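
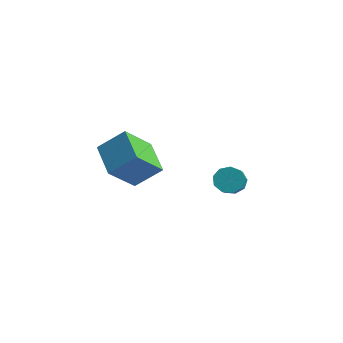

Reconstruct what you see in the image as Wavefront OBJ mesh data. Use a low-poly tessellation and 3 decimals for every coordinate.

v -0.887 -2.651 1.389
v -1.061 -4.148 2.764
v -2.51 -1.788 2.123
v -2.684 -3.284 3.498
v 0.064 -1.776 2.462
v -0.11 -3.272 3.837
v -1.559 -0.912 3.196
v -1.733 -2.409 4.571
v -0.127 3.079 -0.36
v 0.526 3.311 -0.718
v 1.52 2.053 0.282
v 0.867 1.821 0.64
v 0.447 3.6 -0.276
v 1.442 2.342 0.723
v 0.1 3.645 0.126
v 1.095 2.387 1.126
v -0.354 3.426 0.301
v 0.641 2.167 1.301
v -0.701 3.044 0.167
v 0.293 1.786 1.167
v -0.781 2.679 -0.214
v 0.214 1.421 0.786
v -0.554 2.501 -0.663
v 0.441 1.243 0.337
v -0.128 2.594 -0.97
v 0.867 1.335 0.029
v 0.298 2.913 -0.992
v 1.293 1.655 0.008
f 2 4 1
f 5 2 1
f 1 4 3
f 3 5 1
f 2 8 4
f 6 2 5
f 6 8 2
f 4 8 3
f 7 5 3
f 3 8 7
f 7 6 5
f 8 6 7
f 10 9 13
f 10 13 11
f 11 13 14
f 11 14 12
f 13 9 15
f 13 15 14
f 14 15 16
f 14 16 12
f 15 9 17
f 15 17 16
f 16 17 18
f 16 18 12
f 17 9 19
f 17 19 18
f 18 19 20
f 18 20 12
f 19 9 21
f 19 21 20
f 20 21 22
f 20 22 12
f 21 9 23
f 21 23 22
f 22 23 24
f 22 24 12
f 23 9 25
f 23 25 24
f 24 25 26
f 24 26 12
f 25 9 27
f 25 27 26
f 26 27 28
f 26 28 12
f 27 9 10
f 27 10 28
f 28 10 11
f 28 11 12



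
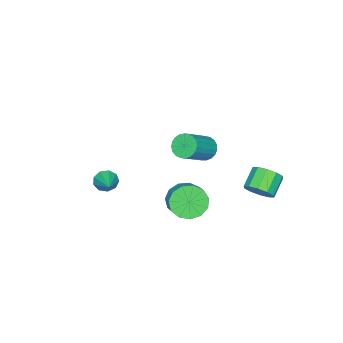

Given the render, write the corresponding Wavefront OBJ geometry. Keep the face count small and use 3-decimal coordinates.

v 0.856 -3.867 -0.612
v 1.348 -4.007 -1.161
v 1.944 -2.813 0.092
v 1.048 -3.611 -1.291
v 0.659 -3.335 -1.103
v 0.362 -3.307 -0.686
v 0.296 -3.542 -0.234
v 0.492 -3.928 0.041
v 0.859 -4.286 0.01
v 1.224 -4.447 -0.312
v 1.417 -4.337 -0.775
v -1.609 1.163 2.975
v -1.151 0.944 2.331
v 0.586 0.778 3.621
v 0.129 0.997 4.265
v -1.118 1.284 2.329
v 0.619 1.118 3.619
v -1.169 1.602 2.44
v 0.568 1.436 3.73
v -1.297 1.845 2.643
v 0.44 1.679 3.932
v -1.478 1.969 2.903
v 0.259 1.803 4.193
v -1.682 1.955 3.176
v 0.055 1.789 4.466
v -1.873 1.803 3.414
v -0.136 1.637 4.704
v -2.019 1.541 3.576
v -0.282 1.375 4.866
v -2.093 1.213 3.635
v -0.356 1.047 4.924
v -2.084 0.877 3.579
v -0.347 0.711 4.869
v -1.993 0.59 3.419
v -0.255 0.424 4.708
v -1.835 0.402 3.182
v -0.098 0.236 4.472
v -1.638 0.346 2.909
v 0.099 0.18 4.199
v -1.436 0.431 2.648
v 0.302 0.265 3.938
v -1.264 0.643 2.443
v 0.474 0.477 3.733
v 2.716 2.866 2.404
v 3.489 2.773 1.642
v 4.158 3.481 2.234
v 3.384 3.574 2.996
v 3.137 3.247 1.473
v 3.806 3.955 2.066
v 2.651 3.6 1.6
v 3.32 4.308 2.193
v 2.185 3.72 1.982
v 2.854 4.428 2.575
v 1.888 3.569 2.498
v 2.557 4.277 3.091
v 1.853 3.195 2.984
v 2.522 3.903 3.577
v 2.093 2.716 3.286
v 2.761 3.424 3.878
v 2.53 2.285 3.307
v 3.199 2.993 3.9
v 3.026 2.039 3.042
v 3.695 2.747 3.635
v 3.423 2.055 2.574
v 4.092 2.763 3.167
v 3.596 2.328 2.052
v 4.265 3.036 2.645
v -3.327 3.72 -0.794
v -2.788 3.384 -0.101
v -3.955 3.223 0.727
v -4.493 3.56 0.034
v -2.823 3.96 -0.038
v -3.989 3.799 0.791
v -3.05 4.445 -0.263
v -4.216 4.284 0.565
v -3.382 4.653 -0.692
v -4.549 4.492 0.137
v -3.694 4.505 -1.159
v -4.861 4.344 -0.331
v -3.865 4.057 -1.487
v -5.032 3.896 -0.659
v -3.831 3.481 -1.551
v -4.997 3.32 -0.722
v -3.604 2.996 -1.325
v -4.77 2.835 -0.497
v -3.271 2.788 -0.897
v -4.438 2.627 -0.068
v -2.959 2.936 -0.429
v -4.126 2.775 0.399
f 2 1 4
f 2 4 3
f 4 1 5
f 4 5 3
f 5 1 6
f 5 6 3
f 6 1 7
f 6 7 3
f 7 1 8
f 7 8 3
f 8 1 9
f 8 9 3
f 9 1 10
f 9 10 3
f 10 1 11
f 10 11 3
f 11 1 2
f 11 2 3
f 13 12 16
f 13 16 14
f 14 16 17
f 14 17 15
f 16 12 18
f 16 18 17
f 17 18 19
f 17 19 15
f 18 12 20
f 18 20 19
f 19 20 21
f 19 21 15
f 20 12 22
f 20 22 21
f 21 22 23
f 21 23 15
f 22 12 24
f 22 24 23
f 23 24 25
f 23 25 15
f 24 12 26
f 24 26 25
f 25 26 27
f 25 27 15
f 26 12 28
f 26 28 27
f 27 28 29
f 27 29 15
f 28 12 30
f 28 30 29
f 29 30 31
f 29 31 15
f 30 12 32
f 30 32 31
f 31 32 33
f 31 33 15
f 32 12 34
f 32 34 33
f 33 34 35
f 33 35 15
f 34 12 36
f 34 36 35
f 35 36 37
f 35 37 15
f 36 12 38
f 36 38 37
f 37 38 39
f 37 39 15
f 38 12 40
f 38 40 39
f 39 40 41
f 39 41 15
f 40 12 42
f 40 42 41
f 41 42 43
f 41 43 15
f 42 12 13
f 42 13 43
f 43 13 14
f 43 14 15
f 45 44 48
f 45 48 46
f 46 48 49
f 46 49 47
f 48 44 50
f 48 50 49
f 49 50 51
f 49 51 47
f 50 44 52
f 50 52 51
f 51 52 53
f 51 53 47
f 52 44 54
f 52 54 53
f 53 54 55
f 53 55 47
f 54 44 56
f 54 56 55
f 55 56 57
f 55 57 47
f 56 44 58
f 56 58 57
f 57 58 59
f 57 59 47
f 58 44 60
f 58 60 59
f 59 60 61
f 59 61 47
f 60 44 62
f 60 62 61
f 61 62 63
f 61 63 47
f 62 44 64
f 62 64 63
f 63 64 65
f 63 65 47
f 64 44 66
f 64 66 65
f 65 66 67
f 65 67 47
f 66 44 45
f 66 45 67
f 67 45 46
f 67 46 47
f 69 68 72
f 69 72 70
f 70 72 73
f 70 73 71
f 72 68 74
f 72 74 73
f 73 74 75
f 73 75 71
f 74 68 76
f 74 76 75
f 75 76 77
f 75 77 71
f 76 68 78
f 76 78 77
f 77 78 79
f 77 79 71
f 78 68 80
f 78 80 79
f 79 80 81
f 79 81 71
f 80 68 82
f 80 82 81
f 81 82 83
f 81 83 71
f 82 68 84
f 82 84 83
f 83 84 85
f 83 85 71
f 84 68 86
f 84 86 85
f 85 86 87
f 85 87 71
f 86 68 88
f 86 88 87
f 87 88 89
f 87 89 71
f 88 68 69
f 88 69 89
f 89 69 70
f 89 70 71



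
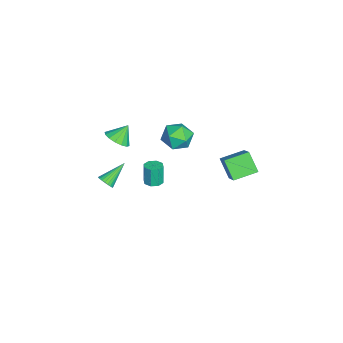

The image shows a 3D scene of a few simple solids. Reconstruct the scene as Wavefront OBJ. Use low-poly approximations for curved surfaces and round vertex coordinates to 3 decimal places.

v 1.337 3.326 1.823
v 0.58 2.738 2.885
v 0.737 4.684 2.147
v -0.021 4.097 3.208
v 2.741 3.663 3.012
v 1.983 3.076 4.073
v 2.14 5.022 3.335
v 1.383 4.434 4.397
v -0.206 -3.274 3.485
v 0.55 -3.304 3.894
v -0.674 -2.666 4.395
v 0.564 -2.931 3.651
v 0.372 -2.65 3.365
v 0.025 -2.536 3.11
v -0.384 -2.62 2.956
v -0.745 -2.88 2.944
v -0.962 -3.245 3.077
v -0.977 -3.618 3.319
v -0.785 -3.899 3.606
v -0.438 -4.013 3.861
v -0.029 -3.929 4.015
v 0.333 -3.669 4.027
v -4.606 0.338 -0.07
v -4.134 0.888 0.735
v -3.686 -1.088 0.365
v -3.214 -0.538 1.17
v -4.267 -0.788 1.229
v -4.835 0.094 0.959
v -2.985 -0.294 0.141
v -3.553 0.588 -0.129
v -3.132 0.498 0.865
v -3.925 0.192 1.538
v -3.895 -0.392 -0.438
v -4.688 -0.698 0.235
v -2.797 -4.385 -3.32
v -2.414 -3.943 -3.396
v -3.823 -3.315 -2.28
v -2.558 -3.909 -3.573
v -2.738 -3.947 -3.711
v -2.927 -4.052 -3.79
v -3.096 -4.208 -3.797
v -3.22 -4.39 -3.731
v -3.28 -4.572 -3.603
v -3.266 -4.725 -3.432
v -3.181 -4.827 -3.243
v -3.037 -4.861 -3.067
v -2.857 -4.822 -2.928
v -2.668 -4.717 -2.85
v -2.498 -4.562 -2.843
v -2.374 -4.379 -2.908
v -2.315 -4.198 -3.037
v -2.329 -4.044 -3.208
v -2.798 -1.444 -2.974
v -2.294 -1.095 -2.882
v -2.538 -1.107 -1.513
v -3.042 -1.456 -1.606
v -2.686 -0.835 -2.949
v -2.929 -0.847 -1.581
v -3.143 -0.932 -3.031
v -3.386 -0.944 -1.663
v -3.398 -1.329 -3.08
v -3.642 -1.341 -1.712
v -3.302 -1.793 -3.067
v -3.546 -1.805 -1.698
v -2.911 -2.053 -2.999
v -3.154 -2.065 -1.631
v -2.454 -1.956 -2.917
v -2.697 -1.968 -1.549
v -2.198 -1.559 -2.868
v -2.442 -1.571 -1.5
f 2 4 1
f 5 2 1
f 1 4 3
f 3 5 1
f 2 8 4
f 6 2 5
f 6 8 2
f 4 8 3
f 7 5 3
f 3 8 7
f 7 6 5
f 8 6 7
f 10 9 12
f 10 12 11
f 12 9 13
f 12 13 11
f 13 9 14
f 13 14 11
f 14 9 15
f 14 15 11
f 15 9 16
f 15 16 11
f 16 9 17
f 16 17 11
f 17 9 18
f 17 18 11
f 18 9 19
f 18 19 11
f 19 9 20
f 19 20 11
f 20 9 21
f 20 21 11
f 21 9 22
f 21 22 11
f 22 9 10
f 22 10 11
f 23 34 28
f 23 28 24
f 23 24 30
f 23 30 33
f 23 33 34
f 24 28 32
f 28 34 27
f 34 33 25
f 33 30 29
f 30 24 31
f 26 32 27
f 26 27 25
f 26 25 29
f 26 29 31
f 26 31 32
f 27 32 28
f 25 27 34
f 29 25 33
f 31 29 30
f 32 31 24
f 36 35 38
f 36 38 37
f 38 35 39
f 38 39 37
f 39 35 40
f 39 40 37
f 40 35 41
f 40 41 37
f 41 35 42
f 41 42 37
f 42 35 43
f 42 43 37
f 43 35 44
f 43 44 37
f 44 35 45
f 44 45 37
f 45 35 46
f 45 46 37
f 46 35 47
f 46 47 37
f 47 35 48
f 47 48 37
f 48 35 49
f 48 49 37
f 49 35 50
f 49 50 37
f 50 35 51
f 50 51 37
f 51 35 52
f 51 52 37
f 52 35 36
f 52 36 37
f 54 53 57
f 54 57 55
f 55 57 58
f 55 58 56
f 57 53 59
f 57 59 58
f 58 59 60
f 58 60 56
f 59 53 61
f 59 61 60
f 60 61 62
f 60 62 56
f 61 53 63
f 61 63 62
f 62 63 64
f 62 64 56
f 63 53 65
f 63 65 64
f 64 65 66
f 64 66 56
f 65 53 67
f 65 67 66
f 66 67 68
f 66 68 56
f 67 53 69
f 67 69 68
f 68 69 70
f 68 70 56
f 69 53 54
f 69 54 70
f 70 54 55
f 70 55 56



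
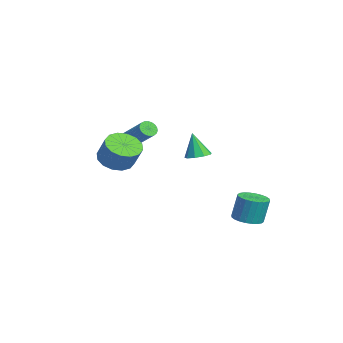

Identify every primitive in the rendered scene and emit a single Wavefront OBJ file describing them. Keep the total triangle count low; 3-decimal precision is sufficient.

v -2.555 -1.683 2.597
v -2.252 -2.151 2.542
v -0.882 -1.404 3.728
v -1.185 -0.937 3.783
v -2.172 -2.02 2.366
v -0.802 -1.273 3.553
v -2.158 -1.831 2.231
v -0.788 -1.084 3.417
v -2.212 -1.617 2.159
v -0.842 -0.87 3.345
v -2.326 -1.414 2.163
v -0.956 -0.667 3.349
v -2.48 -1.257 2.241
v -1.11 -0.51 3.428
v -2.646 -1.175 2.382
v -1.276 -0.428 3.568
v -2.797 -1.18 2.559
v -1.427 -0.433 3.745
v -2.906 -1.272 2.743
v -1.536 -0.525 3.929
v -2.954 -1.436 2.902
v -1.584 -0.689 4.088
v -2.933 -1.642 3.008
v -1.563 -0.895 4.194
v -2.847 -1.855 3.043
v -1.477 -1.108 4.229
v -2.71 -2.039 3
v -1.341 -1.292 4.187
v -2.547 -2.161 2.889
v -1.177 -1.414 4.075
v -2.385 -2.201 2.726
v -1.015 -1.454 3.912
v -2.037 1.972 1.249
v -1.32 2.162 1.456
v -2.423 1.708 2.831
v -1.626 2.591 1.453
v -2.124 2.73 1.354
v -2.582 2.515 1.206
v -2.784 2.045 1.079
v -2.637 1.542 1.03
v -2.209 1.24 1.085
v -1.7 1.28 1.216
v -1.349 1.645 1.362
v 3.35 3.495 -1.467
v 3.944 4.117 -1.601
v 3.943 4.447 -0.066
v 3.35 3.825 0.067
v 3.655 4.292 -1.639
v 3.654 4.622 -0.104
v 3.32 4.345 -1.65
v 3.319 4.675 -0.115
v 2.99 4.269 -1.634
v 2.989 4.599 -0.099
v 2.714 4.075 -1.593
v 2.713 4.405 -0.058
v 2.536 3.793 -1.532
v 2.535 4.123 0.003
v 2.481 3.465 -1.462
v 2.48 3.795 0.073
v 2.559 3.142 -1.392
v 2.558 3.472 0.143
v 2.757 2.873 -1.334
v 2.756 3.203 0.201
v 3.046 2.698 -1.296
v 3.045 3.028 0.239
v 3.381 2.645 -1.285
v 3.38 2.975 0.25
v 3.711 2.721 -1.301
v 3.71 3.051 0.234
v 3.987 2.915 -1.342
v 3.986 3.245 0.193
v 4.165 3.197 -1.403
v 4.164 3.527 0.132
v 4.22 3.525 -1.473
v 4.219 3.855 0.062
v 4.142 3.848 -1.543
v 4.141 4.178 -0.008
v 2.039 -3.254 2.907
v 2.895 -3.059 2.35
v 3.617 -2.73 3.576
v 2.761 -2.926 4.133
v 2.636 -2.588 2.377
v 3.358 -2.259 3.602
v 2.217 -2.296 2.545
v 2.939 -1.967 3.771
v 1.75 -2.26 2.811
v 2.472 -1.931 4.036
v 1.36 -2.491 3.102
v 2.082 -2.162 4.328
v 1.153 -2.926 3.341
v 1.875 -2.597 4.567
v 1.183 -3.45 3.464
v 1.905 -3.121 4.69
v 1.442 -3.921 3.438
v 2.164 -3.592 4.663
v 1.861 -4.213 3.269
v 2.583 -3.884 4.495
v 2.328 -4.249 3.004
v 3.05 -3.92 4.229
v 2.718 -4.018 2.712
v 3.44 -3.689 3.938
v 2.925 -3.583 2.473
v 3.647 -3.254 3.699
f 2 1 5
f 2 5 3
f 3 5 6
f 3 6 4
f 5 1 7
f 5 7 6
f 6 7 8
f 6 8 4
f 7 1 9
f 7 9 8
f 8 9 10
f 8 10 4
f 9 1 11
f 9 11 10
f 10 11 12
f 10 12 4
f 11 1 13
f 11 13 12
f 12 13 14
f 12 14 4
f 13 1 15
f 13 15 14
f 14 15 16
f 14 16 4
f 15 1 17
f 15 17 16
f 16 17 18
f 16 18 4
f 17 1 19
f 17 19 18
f 18 19 20
f 18 20 4
f 19 1 21
f 19 21 20
f 20 21 22
f 20 22 4
f 21 1 23
f 21 23 22
f 22 23 24
f 22 24 4
f 23 1 25
f 23 25 24
f 24 25 26
f 24 26 4
f 25 1 27
f 25 27 26
f 26 27 28
f 26 28 4
f 27 1 29
f 27 29 28
f 28 29 30
f 28 30 4
f 29 1 31
f 29 31 30
f 30 31 32
f 30 32 4
f 31 1 2
f 31 2 32
f 32 2 3
f 32 3 4
f 34 33 36
f 34 36 35
f 36 33 37
f 36 37 35
f 37 33 38
f 37 38 35
f 38 33 39
f 38 39 35
f 39 33 40
f 39 40 35
f 40 33 41
f 40 41 35
f 41 33 42
f 41 42 35
f 42 33 43
f 42 43 35
f 43 33 34
f 43 34 35
f 45 44 48
f 45 48 46
f 46 48 49
f 46 49 47
f 48 44 50
f 48 50 49
f 49 50 51
f 49 51 47
f 50 44 52
f 50 52 51
f 51 52 53
f 51 53 47
f 52 44 54
f 52 54 53
f 53 54 55
f 53 55 47
f 54 44 56
f 54 56 55
f 55 56 57
f 55 57 47
f 56 44 58
f 56 58 57
f 57 58 59
f 57 59 47
f 58 44 60
f 58 60 59
f 59 60 61
f 59 61 47
f 60 44 62
f 60 62 61
f 61 62 63
f 61 63 47
f 62 44 64
f 62 64 63
f 63 64 65
f 63 65 47
f 64 44 66
f 64 66 65
f 65 66 67
f 65 67 47
f 66 44 68
f 66 68 67
f 67 68 69
f 67 69 47
f 68 44 70
f 68 70 69
f 69 70 71
f 69 71 47
f 70 44 72
f 70 72 71
f 71 72 73
f 71 73 47
f 72 44 74
f 72 74 73
f 73 74 75
f 73 75 47
f 74 44 76
f 74 76 75
f 75 76 77
f 75 77 47
f 76 44 45
f 76 45 77
f 77 45 46
f 77 46 47
f 79 78 82
f 79 82 80
f 80 82 83
f 80 83 81
f 82 78 84
f 82 84 83
f 83 84 85
f 83 85 81
f 84 78 86
f 84 86 85
f 85 86 87
f 85 87 81
f 86 78 88
f 86 88 87
f 87 88 89
f 87 89 81
f 88 78 90
f 88 90 89
f 89 90 91
f 89 91 81
f 90 78 92
f 90 92 91
f 91 92 93
f 91 93 81
f 92 78 94
f 92 94 93
f 93 94 95
f 93 95 81
f 94 78 96
f 94 96 95
f 95 96 97
f 95 97 81
f 96 78 98
f 96 98 97
f 97 98 99
f 97 99 81
f 98 78 100
f 98 100 99
f 99 100 101
f 99 101 81
f 100 78 102
f 100 102 101
f 101 102 103
f 101 103 81
f 102 78 79
f 102 79 103
f 103 79 80
f 103 80 81



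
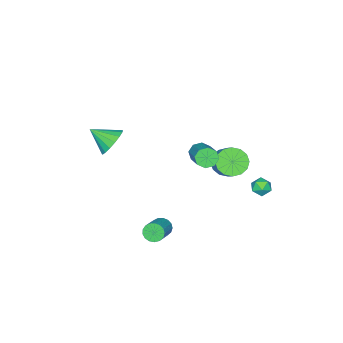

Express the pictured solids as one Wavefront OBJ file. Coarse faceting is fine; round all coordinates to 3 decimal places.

v -2.973 1.268 -2.928
v -2.519 1.662 -3.612
v -1.674 2.626 -2.496
v -2.127 2.232 -1.812
v -2.903 1.928 -3.551
v -2.057 2.892 -2.435
v -3.306 2.017 -3.323
v -2.46 2.981 -2.207
v -3.619 1.906 -2.989
v -2.773 2.87 -1.873
v -3.759 1.624 -2.639
v -2.913 2.587 -1.523
v -3.689 1.246 -2.367
v -2.843 2.21 -1.25
v -3.426 0.874 -2.244
v -2.581 1.838 -1.128
v -3.043 0.608 -2.305
v -2.197 1.572 -1.189
v -2.64 0.519 -2.533
v -1.794 1.483 -1.417
v -2.327 0.63 -2.867
v -1.481 1.594 -1.751
v -2.187 0.913 -3.217
v -1.341 1.876 -2.101
v -2.257 1.29 -3.49
v -1.411 2.254 -2.373
v 2.805 -1.767 0.901
v 3.675 -1.485 0.803
v 3.255 -2.893 1.659
v 3.542 -1.289 1.174
v 3.24 -1.202 1.483
v 2.839 -1.245 1.658
v 2.429 -1.407 1.66
v 2.106 -1.651 1.488
v 1.943 -1.923 1.182
v 1.977 -2.158 0.811
v 2.201 -2.304 0.461
v 2.563 -2.327 0.212
v 2.981 -2.221 0.121
v 3.358 -2.012 0.208
v 3.609 -1.746 0.455
v -0.753 1.182 -0.703
v -0.449 1.33 -1.246
v 0.577 2.546 -0.341
v 0.273 2.398 0.203
v -0.845 1.609 -1.171
v 0.18 2.824 -0.265
v -1.187 1.637 -0.822
v -0.162 2.853 0.084
v -1.275 1.399 -0.403
v -0.249 2.615 0.503
v -1.057 1.034 -0.159
v -0.031 2.25 0.746
v -0.66 0.756 -0.235
v 0.365 1.971 0.671
v -0.318 0.727 -0.584
v 0.707 1.943 0.322
v -0.231 0.965 -1.003
v 0.795 2.181 -0.097
v -3.044 4.158 -3.781
v -2.609 3.86 -4.127
v -3.271 3.28 -3.313
v -2.836 2.982 -3.659
v -2.659 3.398 -3.219
v -2.518 3.941 -3.508
v -3.362 3.199 -3.932
v -3.221 3.742 -4.221
v -2.805 3.268 -4.221
v -2.37 3.391 -3.78
v -3.51 3.749 -3.66
v -3.075 3.872 -3.219
v 3.399 1.955 -3.542
v 3.688 1.487 -3.724
v 4.891 1.956 -3.02
v 4.601 2.425 -2.838
v 3.732 1.675 -3.924
v 4.935 2.144 -3.22
v 3.7 1.926 -4.037
v 4.902 2.395 -3.333
v 3.599 2.185 -4.036
v 4.801 2.654 -3.332
v 3.451 2.391 -3.922
v 4.654 2.86 -3.218
v 3.292 2.497 -3.721
v 4.494 2.966 -3.017
v 3.157 2.479 -3.479
v 4.36 2.948 -2.775
v 3.078 2.341 -3.251
v 4.28 2.81 -2.547
v 3.072 2.115 -3.09
v 4.274 2.584 -2.386
v 3.141 1.852 -3.033
v 4.343 2.321 -2.329
v 3.269 1.613 -3.092
v 4.471 2.082 -2.388
v 3.427 1.453 -3.254
v 4.629 1.922 -2.55
v 3.578 1.407 -3.483
v 4.78 1.876 -2.779
f 2 1 5
f 2 5 3
f 3 5 6
f 3 6 4
f 5 1 7
f 5 7 6
f 6 7 8
f 6 8 4
f 7 1 9
f 7 9 8
f 8 9 10
f 8 10 4
f 9 1 11
f 9 11 10
f 10 11 12
f 10 12 4
f 11 1 13
f 11 13 12
f 12 13 14
f 12 14 4
f 13 1 15
f 13 15 14
f 14 15 16
f 14 16 4
f 15 1 17
f 15 17 16
f 16 17 18
f 16 18 4
f 17 1 19
f 17 19 18
f 18 19 20
f 18 20 4
f 19 1 21
f 19 21 20
f 20 21 22
f 20 22 4
f 21 1 23
f 21 23 22
f 22 23 24
f 22 24 4
f 23 1 25
f 23 25 24
f 24 25 26
f 24 26 4
f 25 1 2
f 25 2 26
f 26 2 3
f 26 3 4
f 28 27 30
f 28 30 29
f 30 27 31
f 30 31 29
f 31 27 32
f 31 32 29
f 32 27 33
f 32 33 29
f 33 27 34
f 33 34 29
f 34 27 35
f 34 35 29
f 35 27 36
f 35 36 29
f 36 27 37
f 36 37 29
f 37 27 38
f 37 38 29
f 38 27 39
f 38 39 29
f 39 27 40
f 39 40 29
f 40 27 41
f 40 41 29
f 41 27 28
f 41 28 29
f 43 42 46
f 43 46 44
f 44 46 47
f 44 47 45
f 46 42 48
f 46 48 47
f 47 48 49
f 47 49 45
f 48 42 50
f 48 50 49
f 49 50 51
f 49 51 45
f 50 42 52
f 50 52 51
f 51 52 53
f 51 53 45
f 52 42 54
f 52 54 53
f 53 54 55
f 53 55 45
f 54 42 56
f 54 56 55
f 55 56 57
f 55 57 45
f 56 42 58
f 56 58 57
f 57 58 59
f 57 59 45
f 58 42 43
f 58 43 59
f 59 43 44
f 59 44 45
f 60 71 65
f 60 65 61
f 60 61 67
f 60 67 70
f 60 70 71
f 61 65 69
f 65 71 64
f 71 70 62
f 70 67 66
f 67 61 68
f 63 69 64
f 63 64 62
f 63 62 66
f 63 66 68
f 63 68 69
f 64 69 65
f 62 64 71
f 66 62 70
f 68 66 67
f 69 68 61
f 73 72 76
f 73 76 74
f 74 76 77
f 74 77 75
f 76 72 78
f 76 78 77
f 77 78 79
f 77 79 75
f 78 72 80
f 78 80 79
f 79 80 81
f 79 81 75
f 80 72 82
f 80 82 81
f 81 82 83
f 81 83 75
f 82 72 84
f 82 84 83
f 83 84 85
f 83 85 75
f 84 72 86
f 84 86 85
f 85 86 87
f 85 87 75
f 86 72 88
f 86 88 87
f 87 88 89
f 87 89 75
f 88 72 90
f 88 90 89
f 89 90 91
f 89 91 75
f 90 72 92
f 90 92 91
f 91 92 93
f 91 93 75
f 92 72 94
f 92 94 93
f 93 94 95
f 93 95 75
f 94 72 96
f 94 96 95
f 95 96 97
f 95 97 75
f 96 72 98
f 96 98 97
f 97 98 99
f 97 99 75
f 98 72 73
f 98 73 99
f 99 73 74
f 99 74 75



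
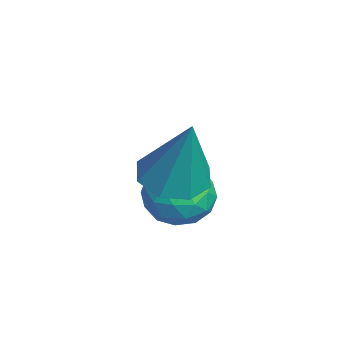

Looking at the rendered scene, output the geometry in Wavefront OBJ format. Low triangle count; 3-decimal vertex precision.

v -1.47 2.129 -0.814
v -0.751 1.742 -1.013
v -0.79 2.431 1.054
v -0.729 2.375 -1.123
v -1.14 2.864 -1.053
v -1.745 2.922 -0.842
v -2.188 2.516 -0.615
v -2.211 1.883 -0.504
v -1.799 1.394 -0.575
v -1.195 1.336 -0.785
v -2.327 2.876 -1.837
v -1.706 2.978 -1.248
v -1.874 1.582 -2.092
v -1.253 1.684 -1.503
v -2.077 1.633 -1.256
v -2.358 2.433 -1.099
v -1.222 2.127 -2.241
v -1.503 2.927 -2.084
v -1.023 2.515 -1.498
v -1.552 2.21 -0.888
v -2.028 2.35 -2.452
v -2.557 2.045 -1.842
v -2.057 3.041 -1.52
v -1.523 1.519 -1.82
v -2.008 1.49 -1.675
v -1.643 1.549 -1.328
v -2.439 2.721 -1.432
v -2.075 2.78 -1.086
v -2.293 1.99 -1.091
v -1.505 1.78 -2.254
v -1.141 1.839 -1.908
v -1.937 3.011 -2.012
v -1.572 3.07 -1.665
v -1.287 2.57 -2.249
v -1.29 2.828 -1.32
v -1.024 2.067 -1.47
v -1.006 2.328 -1.905
v -1.17 2.798 -1.812
v -1.601 2.649 -0.962
v -1.334 1.888 -1.112
v -1.819 1.858 -0.967
v -1.984 2.329 -0.875
v -1.2 2.377 -1.109
v -2.246 2.672 -2.228
v -1.979 1.911 -2.378
v -1.596 2.231 -2.465
v -1.761 2.702 -2.373
v -2.556 2.493 -1.87
v -2.29 1.732 -2.02
v -2.41 1.762 -1.528
v -2.574 2.232 -1.435
v -2.38 2.183 -2.231
f 2 1 4
f 2 4 3
f 4 1 5
f 4 5 3
f 5 1 6
f 5 6 3
f 6 1 7
f 6 7 3
f 7 1 8
f 7 8 3
f 8 1 9
f 8 9 3
f 9 1 10
f 9 10 3
f 10 1 2
f 10 2 3
f 11 48 27
f 48 22 51
f 27 51 16
f 48 51 27
f 11 27 23
f 27 16 28
f 23 28 12
f 27 28 23
f 11 23 32
f 23 12 33
f 32 33 18
f 23 33 32
f 11 32 44
f 32 18 47
f 44 47 21
f 32 47 44
f 11 44 48
f 44 21 52
f 48 52 22
f 44 52 48
f 12 28 39
f 28 16 42
f 39 42 20
f 28 42 39
f 16 51 29
f 51 22 50
f 29 50 15
f 51 50 29
f 22 52 49
f 52 21 45
f 49 45 13
f 52 45 49
f 21 47 46
f 47 18 34
f 46 34 17
f 47 34 46
f 18 33 38
f 33 12 35
f 38 35 19
f 33 35 38
f 14 40 26
f 40 20 41
f 26 41 15
f 40 41 26
f 14 26 24
f 26 15 25
f 24 25 13
f 26 25 24
f 14 24 31
f 24 13 30
f 31 30 17
f 24 30 31
f 14 31 36
f 31 17 37
f 36 37 19
f 31 37 36
f 14 36 40
f 36 19 43
f 40 43 20
f 36 43 40
f 15 41 29
f 41 20 42
f 29 42 16
f 41 42 29
f 13 25 49
f 25 15 50
f 49 50 22
f 25 50 49
f 17 30 46
f 30 13 45
f 46 45 21
f 30 45 46
f 19 37 38
f 37 17 34
f 38 34 18
f 37 34 38
f 20 43 39
f 43 19 35
f 39 35 12
f 43 35 39



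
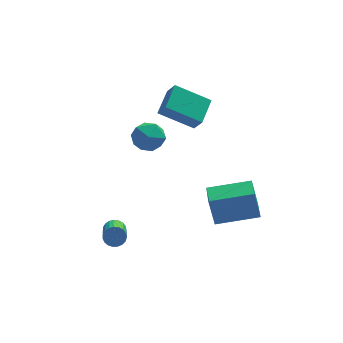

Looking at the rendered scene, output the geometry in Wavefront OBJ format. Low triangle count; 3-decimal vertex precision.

v 1.759 -1.507 -1.92
v 1.481 -1.369 -0.381
v 1.896 -0.308 -2.003
v 1.617 -0.17 -0.465
v 3.783 -1.71 -1.535
v 3.504 -1.572 0.003
v 3.919 -0.511 -1.619
v 3.641 -0.373 -0.08
v -1.74 -0.107 3.622
v -1.086 0.204 4.127
v -0.994 -1.304 3.393
v -0.34 -0.993 3.898
v -1.111 -1.218 4.264
v -1.573 -0.479 4.406
v -0.507 -0.621 3.114
v -0.969 0.118 3.256
v -0.324 -0.114 3.814
v -0.697 -0.483 4.524
v -1.383 -0.617 2.996
v -1.756 -0.986 3.706
v -0.268 1.675 3.537
v 0.009 1.222 4.251
v 0.379 2.879 4.05
v 0.656 2.426 4.765
v 1.304 1.214 2.635
v 1.581 0.761 3.35
v 1.951 2.418 3.149
v 2.228 1.965 3.863
v -2.73 -1.451 -1.648
v -2.446 -1.71 -1.998
v -2.685 -3.508 -0.862
v -2.97 -3.249 -0.512
v -2.295 -1.642 -1.858
v -2.534 -3.44 -0.723
v -2.219 -1.541 -1.683
v -2.459 -3.339 -0.547
v -2.232 -1.425 -1.501
v -2.472 -3.223 -0.365
v -2.331 -1.313 -1.345
v -2.571 -3.111 -0.209
v -2.499 -1.225 -1.241
v -2.738 -3.023 -0.105
v -2.707 -1.176 -1.207
v -2.946 -2.974 -0.072
v -2.919 -1.175 -1.25
v -3.158 -2.973 -0.114
v -3.098 -1.221 -1.361
v -3.338 -3.019 -0.226
v -3.214 -1.307 -1.522
v -3.453 -3.105 -0.387
v -3.246 -1.418 -1.705
v -3.485 -3.216 -0.569
v -3.189 -1.535 -1.878
v -3.428 -3.333 -0.742
v -3.053 -1.637 -2.011
v -3.292 -3.435 -0.875
v -2.86 -1.707 -2.081
v -3.1 -3.505 -0.946
v -2.646 -1.733 -2.076
v -2.885 -3.531 -0.941
f 2 4 1
f 5 2 1
f 1 4 3
f 3 5 1
f 2 8 4
f 6 2 5
f 6 8 2
f 4 8 3
f 7 5 3
f 3 8 7
f 7 6 5
f 8 6 7
f 9 20 14
f 9 14 10
f 9 10 16
f 9 16 19
f 9 19 20
f 10 14 18
f 14 20 13
f 20 19 11
f 19 16 15
f 16 10 17
f 12 18 13
f 12 13 11
f 12 11 15
f 12 15 17
f 12 17 18
f 13 18 14
f 11 13 20
f 15 11 19
f 17 15 16
f 18 17 10
f 22 24 21
f 25 22 21
f 21 24 23
f 23 25 21
f 22 28 24
f 26 22 25
f 26 28 22
f 24 28 23
f 27 25 23
f 23 28 27
f 27 26 25
f 28 26 27
f 30 29 33
f 30 33 31
f 31 33 34
f 31 34 32
f 33 29 35
f 33 35 34
f 34 35 36
f 34 36 32
f 35 29 37
f 35 37 36
f 36 37 38
f 36 38 32
f 37 29 39
f 37 39 38
f 38 39 40
f 38 40 32
f 39 29 41
f 39 41 40
f 40 41 42
f 40 42 32
f 41 29 43
f 41 43 42
f 42 43 44
f 42 44 32
f 43 29 45
f 43 45 44
f 44 45 46
f 44 46 32
f 45 29 47
f 45 47 46
f 46 47 48
f 46 48 32
f 47 29 49
f 47 49 48
f 48 49 50
f 48 50 32
f 49 29 51
f 49 51 50
f 50 51 52
f 50 52 32
f 51 29 53
f 51 53 52
f 52 53 54
f 52 54 32
f 53 29 55
f 53 55 54
f 54 55 56
f 54 56 32
f 55 29 57
f 55 57 56
f 56 57 58
f 56 58 32
f 57 29 59
f 57 59 58
f 58 59 60
f 58 60 32
f 59 29 30
f 59 30 60
f 60 30 31
f 60 31 32



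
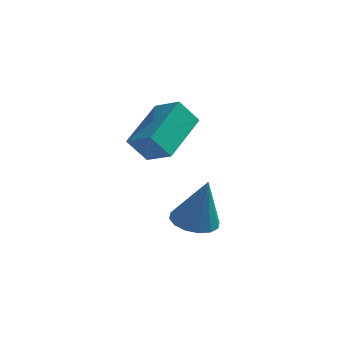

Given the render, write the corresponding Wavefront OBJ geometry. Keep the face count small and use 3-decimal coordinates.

v 2.835 -0.864 -4.228
v 3.657 -0.899 -4.44
v 3.325 -0.936 -2.312
v 3.568 -0.47 -4.401
v 3.282 -0.146 -4.316
v 2.877 -0.015 -4.207
v 2.46 -0.111 -4.104
v 2.143 -0.409 -4.034
v 2.012 -0.828 -4.016
v 2.101 -1.257 -4.056
v 2.387 -1.581 -4.141
v 2.793 -1.712 -4.25
v 3.209 -1.616 -4.353
v 3.526 -1.319 -4.423
v 0.878 -1.904 -0.383
v 1.834 -2.32 0.125
v 1.233 -0.067 0.455
v 2.188 -0.484 0.964
v 1.472 -1.616 -1.264
v 2.427 -2.033 -0.755
v 1.826 0.22 -0.425
v 2.782 -0.196 0.083
f 2 1 4
f 2 4 3
f 4 1 5
f 4 5 3
f 5 1 6
f 5 6 3
f 6 1 7
f 6 7 3
f 7 1 8
f 7 8 3
f 8 1 9
f 8 9 3
f 9 1 10
f 9 10 3
f 10 1 11
f 10 11 3
f 11 1 12
f 11 12 3
f 12 1 13
f 12 13 3
f 13 1 14
f 13 14 3
f 14 1 2
f 14 2 3
f 16 18 15
f 19 16 15
f 15 18 17
f 17 19 15
f 16 22 18
f 20 16 19
f 20 22 16
f 18 22 17
f 21 19 17
f 17 22 21
f 21 20 19
f 22 20 21



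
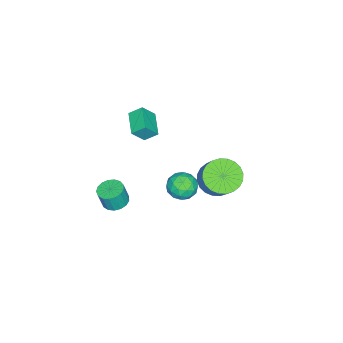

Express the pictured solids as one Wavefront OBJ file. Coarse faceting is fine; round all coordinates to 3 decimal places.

v -2.519 -4.836 0.288
v -2.829 -4.125 0.871
v -3.114 -4.35 -0.621
v -3.424 -3.639 -0.038
v -1.256 -3.981 -0.082
v -1.566 -3.27 0.501
v -1.851 -3.495 -0.991
v -2.161 -2.784 -0.408
v 1.211 2.449 1.108
v 2.158 2.222 0.642
v 3.017 2.964 2.026
v 2.069 3.191 2.492
v 2.079 2.605 0.485
v 2.938 3.348 1.87
v 1.868 2.965 0.424
v 2.727 3.707 1.808
v 1.557 3.245 0.466
v 2.415 3.988 1.85
v 1.193 3.405 0.606
v 2.051 4.147 1.99
v 0.832 3.419 0.823
v 1.69 4.161 2.207
v 0.528 3.285 1.082
v 1.387 4.028 2.467
v 0.329 3.024 1.346
v 1.187 3.767 2.731
v 0.263 2.676 1.574
v 1.122 3.418 2.958
v 0.342 2.292 1.73
v 1.201 3.035 3.115
v 0.553 1.933 1.792
v 1.412 2.675 3.176
v 0.865 1.652 1.75
v 1.723 2.395 3.134
v 1.229 1.493 1.61
v 2.087 2.235 2.994
v 1.59 1.479 1.393
v 2.448 2.221 2.777
v 1.893 1.612 1.133
v 2.752 2.355 2.518
v 2.093 1.873 0.869
v 2.951 2.616 2.254
v 3.39 2.17 1.675
v 4.23 1.919 1.848
v 2.91 1.261 2.692
v 3.75 1.01 2.865
v 3.477 1.833 3.079
v 3.773 2.395 2.451
v 3.367 0.785 2.089
v 3.663 1.347 1.461
v 4.216 1.063 2.104
v 4.284 1.711 2.715
v 2.856 1.469 1.825
v 2.924 2.117 2.436
v 3.852 2.124 1.672
v 3.288 1.056 2.868
v 3.127 1.54 2.994
v 3.621 1.392 3.095
v 3.584 2.404 2.027
v 4.077 2.257 2.128
v 3.635 2.206 2.852
v 3.063 0.923 2.412
v 3.556 0.776 2.513
v 3.519 1.788 1.445
v 4.013 1.64 1.546
v 3.505 0.974 1.688
v 4.338 1.474 1.924
v 4.056 0.939 2.522
v 3.83 0.807 2.066
v 4.004 1.137 1.697
v 4.378 1.855 2.283
v 4.096 1.32 2.881
v 3.935 1.804 3.007
v 4.109 2.135 2.638
v 4.369 1.352 2.434
v 3.044 1.86 1.659
v 2.762 1.325 2.257
v 3.031 1.045 1.902
v 3.205 1.376 1.533
v 3.084 2.241 2.018
v 2.802 1.706 2.616
v 3.136 2.043 2.843
v 3.31 2.373 2.474
v 2.771 1.828 2.106
v 2.181 -3.147 -2.706
v 2.886 -2.847 -2.785
v 3.104 -3.053 -1.612
v 2.399 -3.353 -1.534
v 2.677 -2.558 -2.695
v 2.894 -2.764 -1.522
v 2.354 -2.403 -2.608
v 2.571 -2.609 -1.435
v 1.991 -2.419 -2.543
v 2.209 -2.625 -1.371
v 1.672 -2.602 -2.516
v 1.89 -2.807 -1.343
v 1.47 -2.909 -2.532
v 1.688 -3.115 -1.36
v 1.43 -3.271 -2.588
v 1.648 -3.477 -1.416
v 1.563 -3.605 -2.672
v 1.781 -3.811 -1.499
v 1.837 -3.834 -2.763
v 2.055 -4.039 -1.59
v 2.19 -3.905 -2.841
v 2.408 -4.111 -1.669
v 2.541 -3.803 -2.888
v 2.759 -4.009 -1.716
v 2.809 -3.551 -2.894
v 3.027 -3.756 -1.721
v 2.934 -3.206 -2.856
v 3.152 -3.411 -1.684
f 2 4 1
f 5 2 1
f 1 4 3
f 3 5 1
f 2 8 4
f 6 2 5
f 6 8 2
f 4 8 3
f 7 5 3
f 3 8 7
f 7 6 5
f 8 6 7
f 10 9 13
f 10 13 11
f 11 13 14
f 11 14 12
f 13 9 15
f 13 15 14
f 14 15 16
f 14 16 12
f 15 9 17
f 15 17 16
f 16 17 18
f 16 18 12
f 17 9 19
f 17 19 18
f 18 19 20
f 18 20 12
f 19 9 21
f 19 21 20
f 20 21 22
f 20 22 12
f 21 9 23
f 21 23 22
f 22 23 24
f 22 24 12
f 23 9 25
f 23 25 24
f 24 25 26
f 24 26 12
f 25 9 27
f 25 27 26
f 26 27 28
f 26 28 12
f 27 9 29
f 27 29 28
f 28 29 30
f 28 30 12
f 29 9 31
f 29 31 30
f 30 31 32
f 30 32 12
f 31 9 33
f 31 33 32
f 32 33 34
f 32 34 12
f 33 9 35
f 33 35 34
f 34 35 36
f 34 36 12
f 35 9 37
f 35 37 36
f 36 37 38
f 36 38 12
f 37 9 39
f 37 39 38
f 38 39 40
f 38 40 12
f 39 9 41
f 39 41 40
f 40 41 42
f 40 42 12
f 41 9 10
f 41 10 42
f 42 10 11
f 42 11 12
f 43 80 59
f 80 54 83
f 59 83 48
f 80 83 59
f 43 59 55
f 59 48 60
f 55 60 44
f 59 60 55
f 43 55 64
f 55 44 65
f 64 65 50
f 55 65 64
f 43 64 76
f 64 50 79
f 76 79 53
f 64 79 76
f 43 76 80
f 76 53 84
f 80 84 54
f 76 84 80
f 44 60 71
f 60 48 74
f 71 74 52
f 60 74 71
f 48 83 61
f 83 54 82
f 61 82 47
f 83 82 61
f 54 84 81
f 84 53 77
f 81 77 45
f 84 77 81
f 53 79 78
f 79 50 66
f 78 66 49
f 79 66 78
f 50 65 70
f 65 44 67
f 70 67 51
f 65 67 70
f 46 72 58
f 72 52 73
f 58 73 47
f 72 73 58
f 46 58 56
f 58 47 57
f 56 57 45
f 58 57 56
f 46 56 63
f 56 45 62
f 63 62 49
f 56 62 63
f 46 63 68
f 63 49 69
f 68 69 51
f 63 69 68
f 46 68 72
f 68 51 75
f 72 75 52
f 68 75 72
f 47 73 61
f 73 52 74
f 61 74 48
f 73 74 61
f 45 57 81
f 57 47 82
f 81 82 54
f 57 82 81
f 49 62 78
f 62 45 77
f 78 77 53
f 62 77 78
f 51 69 70
f 69 49 66
f 70 66 50
f 69 66 70
f 52 75 71
f 75 51 67
f 71 67 44
f 75 67 71
f 86 85 89
f 86 89 87
f 87 89 90
f 87 90 88
f 89 85 91
f 89 91 90
f 90 91 92
f 90 92 88
f 91 85 93
f 91 93 92
f 92 93 94
f 92 94 88
f 93 85 95
f 93 95 94
f 94 95 96
f 94 96 88
f 95 85 97
f 95 97 96
f 96 97 98
f 96 98 88
f 97 85 99
f 97 99 98
f 98 99 100
f 98 100 88
f 99 85 101
f 99 101 100
f 100 101 102
f 100 102 88
f 101 85 103
f 101 103 102
f 102 103 104
f 102 104 88
f 103 85 105
f 103 105 104
f 104 105 106
f 104 106 88
f 105 85 107
f 105 107 106
f 106 107 108
f 106 108 88
f 107 85 109
f 107 109 108
f 108 109 110
f 108 110 88
f 109 85 111
f 109 111 110
f 110 111 112
f 110 112 88
f 111 85 86
f 111 86 112
f 112 86 87
f 112 87 88



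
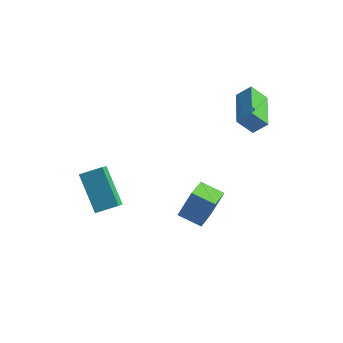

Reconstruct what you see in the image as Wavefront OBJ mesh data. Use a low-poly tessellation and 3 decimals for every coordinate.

v 2.418 3 2.055
v 1.71 2.752 2.859
v 1.731 5.016 2.073
v 1.023 4.768 2.878
v 3.057 3.212 2.682
v 2.349 2.964 3.487
v 2.37 5.228 2.701
v 1.662 4.98 3.505
v 0.707 2.293 -4.042
v 0.87 0.517 -3.18
v -0.47 2.371 -3.657
v -0.307 0.596 -2.795
v 1.147 2.924 -2.825
v 1.31 1.149 -1.963
v -0.03 3.003 -2.44
v 0.133 1.227 -1.578
v -3.387 -1.241 -1.839
v -3.277 -1.989 -1.2
v -4.571 -0.171 -0.383
v -4.462 -0.919 0.256
v -2.458 -0.761 -1.436
v -2.349 -1.509 -0.797
v -3.643 0.309 0.02
v -3.533 -0.439 0.659
f 2 4 1
f 5 2 1
f 1 4 3
f 3 5 1
f 2 8 4
f 6 2 5
f 6 8 2
f 4 8 3
f 7 5 3
f 3 8 7
f 7 6 5
f 8 6 7
f 10 12 9
f 13 10 9
f 9 12 11
f 11 13 9
f 10 16 12
f 14 10 13
f 14 16 10
f 12 16 11
f 15 13 11
f 11 16 15
f 15 14 13
f 16 14 15
f 18 20 17
f 21 18 17
f 17 20 19
f 19 21 17
f 18 24 20
f 22 18 21
f 22 24 18
f 20 24 19
f 23 21 19
f 19 24 23
f 23 22 21
f 24 22 23



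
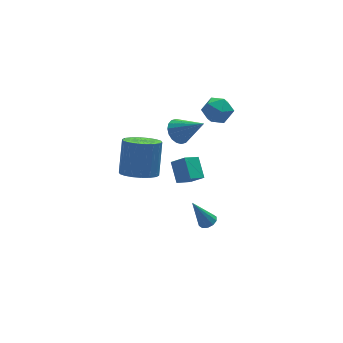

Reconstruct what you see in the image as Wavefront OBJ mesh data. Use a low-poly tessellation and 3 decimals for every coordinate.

v 1.769 -3.588 -1.971
v 2.266 -3.595 -1.735
v 0.971 -3.332 -0.289
v 2.194 -3.274 -1.818
v 1.96 -3.072 -1.959
v 1.653 -3.067 -2.106
v 1.391 -3.262 -2.201
v 1.273 -3.58 -2.208
v 1.345 -3.902 -2.125
v 1.579 -4.104 -1.983
v 1.886 -4.108 -1.837
v 2.148 -3.914 -1.742
v 1.459 0.106 2.729
v 2.159 0.455 2.451
v 2.501 -0.966 4.011
v 2.057 0.682 2.724
v 1.836 0.795 2.998
v 1.541 0.771 3.218
v 1.229 0.616 3.342
v 0.963 0.36 3.344
v 0.795 0.053 3.224
v 0.759 -0.243 3.006
v 0.861 -0.47 2.733
v 1.082 -0.583 2.46
v 1.377 -0.559 2.239
v 1.689 -0.404 2.116
v 1.955 -0.148 2.113
v 2.123 0.159 2.233
v 3.023 0.838 3.51
v 3.739 1.164 4.073
v 3.861 -0.444 3.187
v 4.577 -0.118 3.75
v 3.74 -0.4 4.146
v 3.223 0.393 4.346
v 4.377 0.327 2.914
v 3.86 1.12 3.114
v 4.576 0.848 3.705
v 4.183 0.399 4.466
v 3.417 0.321 2.794
v 3.024 -0.128 3.555
v 2.135 2.291 -4.133
v 2.211 3.457 -3.275
v 3.102 2.639 -4.692
v 3.178 3.805 -3.834
v 2.762 1.715 -3.406
v 2.838 2.881 -2.548
v 3.729 2.063 -3.965
v 3.805 3.229 -3.107
v -1.096 -0.66 0.493
v -0.176 -0.312 0.023
v 0.376 0.707 1.857
v -0.544 0.36 2.327
v -0.491 0.043 -0.08
v 0.062 1.062 1.754
v -0.925 0.259 -0.069
v -0.372 1.278 1.765
v -1.393 0.293 0.053
v -0.841 1.312 1.887
v -1.803 0.138 0.262
v -1.25 1.157 2.097
v -2.072 -0.175 0.517
v -1.519 0.845 2.352
v -2.148 -0.583 0.767
v -1.596 0.436 2.602
v -2.016 -1.007 0.963
v -1.464 0.012 2.797
v -1.702 -1.362 1.066
v -1.149 -0.343 2.9
v -1.268 -1.578 1.055
v -0.715 -0.559 2.889
v -0.799 -1.612 0.933
v -0.247 -0.593 2.767
v -0.39 -1.457 0.723
v 0.163 -0.438 2.558
v -0.121 -1.145 0.468
v 0.432 -0.125 2.303
v -0.044 -0.736 0.218
v 0.508 0.283 2.053
f 2 1 4
f 2 4 3
f 4 1 5
f 4 5 3
f 5 1 6
f 5 6 3
f 6 1 7
f 6 7 3
f 7 1 8
f 7 8 3
f 8 1 9
f 8 9 3
f 9 1 10
f 9 10 3
f 10 1 11
f 10 11 3
f 11 1 12
f 11 12 3
f 12 1 2
f 12 2 3
f 14 13 16
f 14 16 15
f 16 13 17
f 16 17 15
f 17 13 18
f 17 18 15
f 18 13 19
f 18 19 15
f 19 13 20
f 19 20 15
f 20 13 21
f 20 21 15
f 21 13 22
f 21 22 15
f 22 13 23
f 22 23 15
f 23 13 24
f 23 24 15
f 24 13 25
f 24 25 15
f 25 13 26
f 25 26 15
f 26 13 27
f 26 27 15
f 27 13 28
f 27 28 15
f 28 13 14
f 28 14 15
f 29 40 34
f 29 34 30
f 29 30 36
f 29 36 39
f 29 39 40
f 30 34 38
f 34 40 33
f 40 39 31
f 39 36 35
f 36 30 37
f 32 38 33
f 32 33 31
f 32 31 35
f 32 35 37
f 32 37 38
f 33 38 34
f 31 33 40
f 35 31 39
f 37 35 36
f 38 37 30
f 42 44 41
f 45 42 41
f 41 44 43
f 43 45 41
f 42 48 44
f 46 42 45
f 46 48 42
f 44 48 43
f 47 45 43
f 43 48 47
f 47 46 45
f 48 46 47
f 50 49 53
f 50 53 51
f 51 53 54
f 51 54 52
f 53 49 55
f 53 55 54
f 54 55 56
f 54 56 52
f 55 49 57
f 55 57 56
f 56 57 58
f 56 58 52
f 57 49 59
f 57 59 58
f 58 59 60
f 58 60 52
f 59 49 61
f 59 61 60
f 60 61 62
f 60 62 52
f 61 49 63
f 61 63 62
f 62 63 64
f 62 64 52
f 63 49 65
f 63 65 64
f 64 65 66
f 64 66 52
f 65 49 67
f 65 67 66
f 66 67 68
f 66 68 52
f 67 49 69
f 67 69 68
f 68 69 70
f 68 70 52
f 69 49 71
f 69 71 70
f 70 71 72
f 70 72 52
f 71 49 73
f 71 73 72
f 72 73 74
f 72 74 52
f 73 49 75
f 73 75 74
f 74 75 76
f 74 76 52
f 75 49 77
f 75 77 76
f 76 77 78
f 76 78 52
f 77 49 50
f 77 50 78
f 78 50 51
f 78 51 52



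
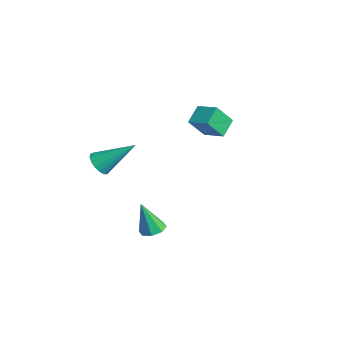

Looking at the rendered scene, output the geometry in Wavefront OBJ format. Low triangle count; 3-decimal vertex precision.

v -0.563 -3.115 -1.93
v -0.29 -3.533 -1.563
v 0.003 -1.745 -0.79
v -0.077 -3.46 -1.757
v 0.024 -3.307 -1.99
v -0.009 -3.11 -2.21
v -0.169 -2.915 -2.366
v -0.419 -2.765 -2.422
v -0.702 -2.695 -2.365
v -0.953 -2.722 -2.209
v -1.115 -2.838 -1.989
v -1.15 -3.018 -1.755
v -1.05 -3.22 -1.562
v -0.839 -3.398 -1.453
v -0.565 -3.511 -1.453
v -2.787 2.779 -1.908
v -2.725 2.023 -0.914
v -1.875 3.281 -1.582
v -1.814 2.524 -0.589
v -2.246 2.136 -2.431
v -2.185 1.379 -1.438
v -1.335 2.637 -2.106
v -1.273 1.881 -1.112
v 2.907 -2.096 -3.827
v 3.429 -1.912 -3.69
v 2.673 -2.504 -2.393
v 3.126 -1.6 -3.65
v 2.695 -1.579 -3.715
v 2.389 -1.86 -3.845
v 2.386 -2.28 -3.965
v 2.688 -2.591 -4.004
v 3.119 -2.613 -3.94
v 3.426 -2.331 -3.81
f 2 1 4
f 2 4 3
f 4 1 5
f 4 5 3
f 5 1 6
f 5 6 3
f 6 1 7
f 6 7 3
f 7 1 8
f 7 8 3
f 8 1 9
f 8 9 3
f 9 1 10
f 9 10 3
f 10 1 11
f 10 11 3
f 11 1 12
f 11 12 3
f 12 1 13
f 12 13 3
f 13 1 14
f 13 14 3
f 14 1 15
f 14 15 3
f 15 1 2
f 15 2 3
f 17 19 16
f 20 17 16
f 16 19 18
f 18 20 16
f 17 23 19
f 21 17 20
f 21 23 17
f 19 23 18
f 22 20 18
f 18 23 22
f 22 21 20
f 23 21 22
f 25 24 27
f 25 27 26
f 27 24 28
f 27 28 26
f 28 24 29
f 28 29 26
f 29 24 30
f 29 30 26
f 30 24 31
f 30 31 26
f 31 24 32
f 31 32 26
f 32 24 33
f 32 33 26
f 33 24 25
f 33 25 26



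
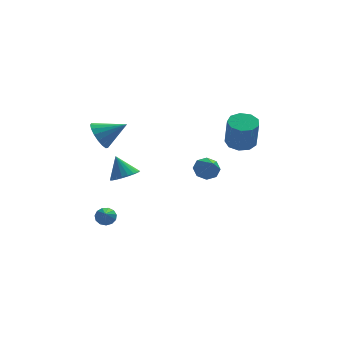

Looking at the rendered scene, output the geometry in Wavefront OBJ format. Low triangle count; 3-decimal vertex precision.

v 3.782 1.45 0.975
v 4.551 1.085 0.855
v 4.587 0.585 2.605
v 3.818 0.95 2.725
v 4.618 1.647 1.014
v 4.654 1.147 2.764
v 4.294 2.117 1.155
v 4.33 1.617 2.905
v 3.73 2.275 1.212
v 3.766 1.775 2.962
v 3.19 2.047 1.158
v 3.226 1.547 2.907
v 2.928 1.539 1.018
v 2.964 1.039 2.768
v 3.065 0.99 0.858
v 3.101 0.49 2.608
v 3.538 0.656 0.753
v 3.573 0.156 2.503
v 4.125 0.693 0.752
v 4.161 0.194 2.502
v 1.572 -1.314 0.614
v 2.132 -0.951 0.912
v 1.748 -2.366 1.566
v 1.642 -0.82 1.147
v 1.112 -0.978 1.07
v 0.851 -1.333 0.726
v 1.013 -1.676 0.316
v 1.502 -1.807 0.081
v 2.033 -1.649 0.158
v 2.293 -1.295 0.502
v -3.598 -0.379 -3.175
v -3.078 -0.566 -3.351
v -3.742 -1.781 -2.105
v -3.024 -0.374 -3.092
v -3.152 -0.184 -2.86
v -3.422 -0.055 -2.728
v -3.748 -0.029 -2.738
v -4.026 -0.115 -2.886
v -4.168 -0.284 -3.127
v -4.13 -0.483 -3.383
v -3.922 -0.65 -3.573
v -3.612 -0.73 -3.637
v -3.298 -0.699 -3.554
v -2.248 3.105 -2.156
v -1.794 2.502 -1.723
v -2.692 3.655 -0.924
v -1.553 2.769 -1.755
v -1.431 3.094 -1.856
v -1.451 3.421 -2.01
v -1.608 3.694 -2.188
v -1.876 3.864 -2.361
v -2.209 3.904 -2.499
v -2.548 3.805 -2.577
v -2.835 3.585 -2.582
v -3.021 3.282 -2.514
v -3.073 2.949 -2.383
v -2.982 2.642 -2.214
v -2.765 2.416 -2.034
v -2.458 2.308 -1.875
v -2.115 2.339 -1.765
v -3.682 2.026 1.6
v -3.221 2.176 0.795
v -2.218 1.934 2.42
v -3.287 2.59 0.959
v -3.444 2.874 1.271
v -3.655 2.964 1.658
v -3.872 2.839 2.032
v -4.046 2.528 2.306
v -4.136 2.102 2.419
v -4.122 1.659 2.345
v -4.007 1.299 2.099
v -3.818 1.107 1.74
v -3.597 1.125 1.348
v -3.396 1.349 1.014
v -3.26 1.729 0.814
f 2 1 5
f 2 5 3
f 3 5 6
f 3 6 4
f 5 1 7
f 5 7 6
f 6 7 8
f 6 8 4
f 7 1 9
f 7 9 8
f 8 9 10
f 8 10 4
f 9 1 11
f 9 11 10
f 10 11 12
f 10 12 4
f 11 1 13
f 11 13 12
f 12 13 14
f 12 14 4
f 13 1 15
f 13 15 14
f 14 15 16
f 14 16 4
f 15 1 17
f 15 17 16
f 16 17 18
f 16 18 4
f 17 1 19
f 17 19 18
f 18 19 20
f 18 20 4
f 19 1 2
f 19 2 20
f 20 2 3
f 20 3 4
f 22 21 24
f 22 24 23
f 24 21 25
f 24 25 23
f 25 21 26
f 25 26 23
f 26 21 27
f 26 27 23
f 27 21 28
f 27 28 23
f 28 21 29
f 28 29 23
f 29 21 30
f 29 30 23
f 30 21 22
f 30 22 23
f 32 31 34
f 32 34 33
f 34 31 35
f 34 35 33
f 35 31 36
f 35 36 33
f 36 31 37
f 36 37 33
f 37 31 38
f 37 38 33
f 38 31 39
f 38 39 33
f 39 31 40
f 39 40 33
f 40 31 41
f 40 41 33
f 41 31 42
f 41 42 33
f 42 31 43
f 42 43 33
f 43 31 32
f 43 32 33
f 45 44 47
f 45 47 46
f 47 44 48
f 47 48 46
f 48 44 49
f 48 49 46
f 49 44 50
f 49 50 46
f 50 44 51
f 50 51 46
f 51 44 52
f 51 52 46
f 52 44 53
f 52 53 46
f 53 44 54
f 53 54 46
f 54 44 55
f 54 55 46
f 55 44 56
f 55 56 46
f 56 44 57
f 56 57 46
f 57 44 58
f 57 58 46
f 58 44 59
f 58 59 46
f 59 44 60
f 59 60 46
f 60 44 45
f 60 45 46
f 62 61 64
f 62 64 63
f 64 61 65
f 64 65 63
f 65 61 66
f 65 66 63
f 66 61 67
f 66 67 63
f 67 61 68
f 67 68 63
f 68 61 69
f 68 69 63
f 69 61 70
f 69 70 63
f 70 61 71
f 70 71 63
f 71 61 72
f 71 72 63
f 72 61 73
f 72 73 63
f 73 61 74
f 73 74 63
f 74 61 75
f 74 75 63
f 75 61 62
f 75 62 63



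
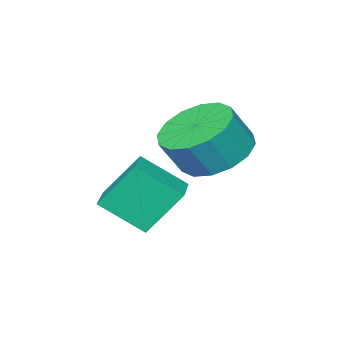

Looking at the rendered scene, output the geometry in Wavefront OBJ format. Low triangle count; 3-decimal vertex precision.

v 1.984 -3.522 -0.941
v 1.351 -2.96 0.186
v 1.378 -2.614 -1.735
v 0.745 -2.052 -0.608
v 2.795 -2.868 -0.812
v 2.162 -2.306 0.315
v 2.189 -1.96 -1.606
v 1.556 -1.398 -0.479
v -0.099 -1.95 0.151
v 0.614 -2.377 -0.349
v 1.153 -2.576 0.589
v 0.439 -2.15 1.089
v 0.745 -1.893 -0.322
v 1.284 -2.092 0.616
v 0.651 -1.425 -0.168
v 1.19 -1.624 0.77
v 0.355 -1.097 0.071
v 0.894 -1.296 1.009
v -0.062 -0.998 0.332
v 0.476 -1.198 1.27
v -0.49 -1.154 0.545
v 0.049 -1.354 1.483
v -0.813 -1.524 0.651
v -0.274 -1.723 1.589
v -0.944 -2.008 0.624
v -0.405 -2.207 1.562
v -0.85 -2.476 0.47
v -0.311 -2.675 1.408
v -0.554 -2.804 0.231
v -0.015 -3.003 1.169
v -0.136 -2.902 -0.03
v 0.402 -3.102 0.908
v 0.291 -2.746 -0.243
v 0.83 -2.946 0.695
f 2 4 1
f 5 2 1
f 1 4 3
f 3 5 1
f 2 8 4
f 6 2 5
f 6 8 2
f 4 8 3
f 7 5 3
f 3 8 7
f 7 6 5
f 8 6 7
f 10 9 13
f 10 13 11
f 11 13 14
f 11 14 12
f 13 9 15
f 13 15 14
f 14 15 16
f 14 16 12
f 15 9 17
f 15 17 16
f 16 17 18
f 16 18 12
f 17 9 19
f 17 19 18
f 18 19 20
f 18 20 12
f 19 9 21
f 19 21 20
f 20 21 22
f 20 22 12
f 21 9 23
f 21 23 22
f 22 23 24
f 22 24 12
f 23 9 25
f 23 25 24
f 24 25 26
f 24 26 12
f 25 9 27
f 25 27 26
f 26 27 28
f 26 28 12
f 27 9 29
f 27 29 28
f 28 29 30
f 28 30 12
f 29 9 31
f 29 31 30
f 30 31 32
f 30 32 12
f 31 9 33
f 31 33 32
f 32 33 34
f 32 34 12
f 33 9 10
f 33 10 34
f 34 10 11
f 34 11 12



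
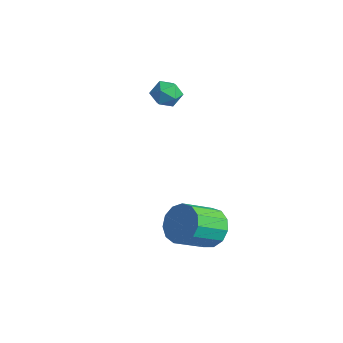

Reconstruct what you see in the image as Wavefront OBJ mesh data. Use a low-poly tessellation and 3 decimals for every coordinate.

v 3.488 1.426 -1.002
v 4.494 1.339 -1.142
v 4.499 -0.193 -0.159
v 3.492 -0.106 -0.018
v 4.423 1.647 -0.662
v 4.428 0.115 0.321
v 4.056 1.885 -0.29
v 4.061 0.353 0.694
v 3.508 1.977 -0.143
v 3.513 0.445 0.84
v 2.953 1.894 -0.27
v 2.958 0.362 0.713
v 2.568 1.662 -0.628
v 2.573 0.131 0.355
v 2.475 1.356 -1.105
v 2.48 -0.176 -0.122
v 2.704 1.071 -1.55
v 2.709 -0.46 -0.567
v 3.181 0.9 -1.82
v 3.186 -0.632 -0.837
v 3.756 0.895 -1.83
v 3.761 -0.637 -0.847
v 4.245 1.059 -1.577
v 4.25 -0.473 -0.594
v -2.141 3.398 3.344
v -1.503 3.563 3.777
v -2.257 2.277 3.943
v -1.619 2.442 4.376
v -2.286 2.848 4.487
v -2.214 3.541 4.117
v -1.546 2.299 3.603
v -1.474 2.992 3.233
v -1.135 2.884 3.937
v -1.592 3.223 4.483
v -2.168 2.617 3.237
v -2.625 2.956 3.783
f 2 1 5
f 2 5 3
f 3 5 6
f 3 6 4
f 5 1 7
f 5 7 6
f 6 7 8
f 6 8 4
f 7 1 9
f 7 9 8
f 8 9 10
f 8 10 4
f 9 1 11
f 9 11 10
f 10 11 12
f 10 12 4
f 11 1 13
f 11 13 12
f 12 13 14
f 12 14 4
f 13 1 15
f 13 15 14
f 14 15 16
f 14 16 4
f 15 1 17
f 15 17 16
f 16 17 18
f 16 18 4
f 17 1 19
f 17 19 18
f 18 19 20
f 18 20 4
f 19 1 21
f 19 21 20
f 20 21 22
f 20 22 4
f 21 1 23
f 21 23 22
f 22 23 24
f 22 24 4
f 23 1 2
f 23 2 24
f 24 2 3
f 24 3 4
f 25 36 30
f 25 30 26
f 25 26 32
f 25 32 35
f 25 35 36
f 26 30 34
f 30 36 29
f 36 35 27
f 35 32 31
f 32 26 33
f 28 34 29
f 28 29 27
f 28 27 31
f 28 31 33
f 28 33 34
f 29 34 30
f 27 29 36
f 31 27 35
f 33 31 32
f 34 33 26



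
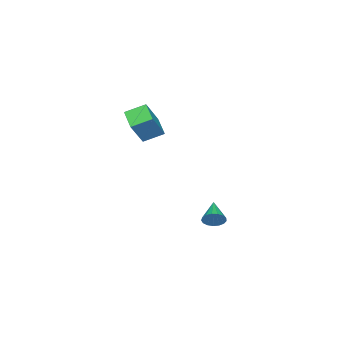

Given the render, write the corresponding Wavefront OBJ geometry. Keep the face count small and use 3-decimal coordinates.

v -1.58 -3.536 1.07
v -2.097 -2.778 1.493
v -0.909 -2.838 0.638
v -1.426 -2.08 1.061
v -0.714 -3.62 2.279
v -1.231 -2.862 2.702
v -0.043 -2.922 1.847
v -0.56 -2.164 2.27
v -1.989 -0.016 -3.861
v -1.678 -0.228 -3.474
v -2.951 -0.544 -3.379
v -1.753 -0.001 -3.376
v -1.882 0.222 -3.388
v -2.036 0.391 -3.509
v -2.178 0.467 -3.711
v -2.278 0.432 -3.947
v -2.311 0.295 -4.163
v -2.27 0.087 -4.311
v -2.165 -0.145 -4.355
v -2.019 -0.347 -4.286
v -1.867 -0.474 -4.12
v -1.742 -0.495 -3.895
v -1.674 -0.406 -3.662
f 2 4 1
f 5 2 1
f 1 4 3
f 3 5 1
f 2 8 4
f 6 2 5
f 6 8 2
f 4 8 3
f 7 5 3
f 3 8 7
f 7 6 5
f 8 6 7
f 10 9 12
f 10 12 11
f 12 9 13
f 12 13 11
f 13 9 14
f 13 14 11
f 14 9 15
f 14 15 11
f 15 9 16
f 15 16 11
f 16 9 17
f 16 17 11
f 17 9 18
f 17 18 11
f 18 9 19
f 18 19 11
f 19 9 20
f 19 20 11
f 20 9 21
f 20 21 11
f 21 9 22
f 21 22 11
f 22 9 23
f 22 23 11
f 23 9 10
f 23 10 11



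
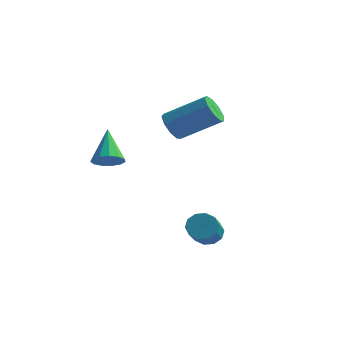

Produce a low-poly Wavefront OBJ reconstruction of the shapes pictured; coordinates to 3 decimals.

v -1.576 -1.637 0.581
v -1.061 -1.129 0.48
v -2.284 -0.643 1.959
v -1.377 -1.023 0.24
v -1.757 -1.111 0.109
v -2.079 -1.366 0.127
v -2.241 -1.707 0.29
v -2.192 -2.026 0.545
v -1.948 -2.221 0.812
v -1.585 -2.231 1.005
v -1.219 -2.052 1.064
v -0.967 -1.741 0.97
v -0.908 -1.397 0.752
v 3.311 -1.724 -2.303
v 3.638 -1.3 -1.901
v 4.257 -2.712 -0.915
v 3.929 -3.136 -1.317
v 3.259 -1.357 -1.745
v 3.878 -2.769 -0.759
v 2.9 -1.554 -1.802
v 3.518 -2.966 -0.816
v 2.697 -1.816 -2.05
v 3.316 -3.228 -1.064
v 2.729 -2.043 -2.395
v 3.348 -3.455 -1.409
v 2.983 -2.148 -2.705
v 3.602 -3.56 -1.719
v 3.362 -2.091 -2.861
v 3.981 -3.503 -1.875
v 3.722 -1.894 -2.804
v 4.34 -3.306 -1.818
v 3.924 -1.632 -2.556
v 4.543 -3.044 -1.57
v 3.892 -1.405 -2.211
v 4.511 -2.817 -1.225
v 0.002 0.71 2.145
v 0.384 0.835 1.488
v 2.001 1.615 2.578
v 1.618 1.49 3.235
v 0.096 1.258 1.612
v 1.713 2.038 2.702
v -0.236 1.425 1.986
v 1.381 2.205 3.076
v -0.457 1.257 2.433
v 1.16 2.037 3.523
v -0.463 0.834 2.746
v 1.153 1.614 3.836
v -0.252 0.352 2.778
v 1.364 1.132 3.868
v 0.078 0.038 2.513
v 1.694 0.818 3.603
v 0.372 0.038 2.076
v 1.989 0.818 3.166
v 0.493 0.353 1.672
v 2.11 1.133 2.762
f 2 1 4
f 2 4 3
f 4 1 5
f 4 5 3
f 5 1 6
f 5 6 3
f 6 1 7
f 6 7 3
f 7 1 8
f 7 8 3
f 8 1 9
f 8 9 3
f 9 1 10
f 9 10 3
f 10 1 11
f 10 11 3
f 11 1 12
f 11 12 3
f 12 1 13
f 12 13 3
f 13 1 2
f 13 2 3
f 15 14 18
f 15 18 16
f 16 18 19
f 16 19 17
f 18 14 20
f 18 20 19
f 19 20 21
f 19 21 17
f 20 14 22
f 20 22 21
f 21 22 23
f 21 23 17
f 22 14 24
f 22 24 23
f 23 24 25
f 23 25 17
f 24 14 26
f 24 26 25
f 25 26 27
f 25 27 17
f 26 14 28
f 26 28 27
f 27 28 29
f 27 29 17
f 28 14 30
f 28 30 29
f 29 30 31
f 29 31 17
f 30 14 32
f 30 32 31
f 31 32 33
f 31 33 17
f 32 14 34
f 32 34 33
f 33 34 35
f 33 35 17
f 34 14 15
f 34 15 35
f 35 15 16
f 35 16 17
f 37 36 40
f 37 40 38
f 38 40 41
f 38 41 39
f 40 36 42
f 40 42 41
f 41 42 43
f 41 43 39
f 42 36 44
f 42 44 43
f 43 44 45
f 43 45 39
f 44 36 46
f 44 46 45
f 45 46 47
f 45 47 39
f 46 36 48
f 46 48 47
f 47 48 49
f 47 49 39
f 48 36 50
f 48 50 49
f 49 50 51
f 49 51 39
f 50 36 52
f 50 52 51
f 51 52 53
f 51 53 39
f 52 36 54
f 52 54 53
f 53 54 55
f 53 55 39
f 54 36 37
f 54 37 55
f 55 37 38
f 55 38 39



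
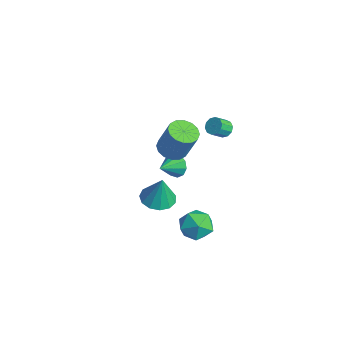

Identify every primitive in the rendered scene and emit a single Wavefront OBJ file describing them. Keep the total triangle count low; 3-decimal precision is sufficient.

v 2.011 1.655 -3.446
v 3.073 1.924 -3.045
v 2.787 0.536 -4.755
v 3.849 0.805 -4.354
v 3.129 0.155 -3.706
v 2.649 0.846 -2.897
v 3.211 1.614 -4.903
v 2.731 2.305 -4.094
v 3.815 1.898 -3.946
v 3.765 0.997 -3.206
v 2.095 1.463 -4.594
v 2.045 0.562 -3.854
v 2.186 -0.823 -1.205
v 3.183 -1.137 -1.38
v 2.554 -0.697 0.665
v 3.185 -0.541 -1.421
v 2.869 -0.035 -1.393
v 2.337 0.222 -1.305
v 1.757 0.146 -1.186
v 1.313 -0.237 -1.072
v 1.146 -0.806 -1.001
v 1.309 -1.381 -0.995
v 1.751 -1.778 -1.055
v 2.331 -1.872 -1.163
v 2.865 -1.633 -1.284
v 1.047 0.558 1.837
v 1.922 0.643 1.503
v 2.608 1.067 3.409
v 1.733 0.982 3.743
v 1.731 1.089 1.472
v 2.417 1.514 3.378
v 1.357 1.393 1.539
v 2.043 1.818 3.445
v 0.9 1.474 1.686
v 1.586 1.898 3.592
v 0.482 1.308 1.873
v 1.169 1.733 3.779
v 0.216 0.942 2.05
v 0.902 1.367 3.957
v 0.172 0.473 2.171
v 0.858 0.897 4.077
v 0.363 0.026 2.202
v 1.049 0.451 4.108
v 0.737 -0.278 2.135
v 1.423 0.147 4.041
v 1.194 -0.358 1.988
v 1.88 0.066 3.894
v 1.611 -0.193 1.801
v 2.298 0.232 3.707
v 1.878 0.173 1.623
v 2.564 0.598 3.53
v -1.291 1.8 -2.06
v -0.834 2.233 -1.445
v -0.829 0.6 -1.56
v -1.328 2.126 -1.244
v -1.808 1.895 -1.354
v -2.09 1.628 -1.734
v -2.068 1.426 -2.239
v -1.748 1.367 -2.675
v -1.254 1.474 -2.877
v -0.775 1.705 -2.766
v -0.492 1.972 -2.386
v -0.515 2.174 -1.881
v 2.227 3.249 3.587
v 2.79 3.441 3.667
v 2.956 2.682 4.313
v 2.393 2.491 4.233
v 2.575 3.608 3.919
v 2.741 2.85 4.565
v 2.227 3.638 4.044
v 2.393 2.88 4.69
v 1.879 3.52 3.994
v 2.045 2.762 4.64
v 1.664 3.298 3.789
v 1.83 2.54 4.435
v 1.664 3.058 3.507
v 1.83 2.299 4.153
v 1.879 2.89 3.255
v 2.045 2.132 3.901
v 2.227 2.86 3.13
v 2.393 2.102 3.776
v 2.575 2.978 3.18
v 2.741 2.22 3.826
v 2.79 3.2 3.385
v 2.956 2.442 4.031
f 1 12 6
f 1 6 2
f 1 2 8
f 1 8 11
f 1 11 12
f 2 6 10
f 6 12 5
f 12 11 3
f 11 8 7
f 8 2 9
f 4 10 5
f 4 5 3
f 4 3 7
f 4 7 9
f 4 9 10
f 5 10 6
f 3 5 12
f 7 3 11
f 9 7 8
f 10 9 2
f 14 13 16
f 14 16 15
f 16 13 17
f 16 17 15
f 17 13 18
f 17 18 15
f 18 13 19
f 18 19 15
f 19 13 20
f 19 20 15
f 20 13 21
f 20 21 15
f 21 13 22
f 21 22 15
f 22 13 23
f 22 23 15
f 23 13 24
f 23 24 15
f 24 13 25
f 24 25 15
f 25 13 14
f 25 14 15
f 27 26 30
f 27 30 28
f 28 30 31
f 28 31 29
f 30 26 32
f 30 32 31
f 31 32 33
f 31 33 29
f 32 26 34
f 32 34 33
f 33 34 35
f 33 35 29
f 34 26 36
f 34 36 35
f 35 36 37
f 35 37 29
f 36 26 38
f 36 38 37
f 37 38 39
f 37 39 29
f 38 26 40
f 38 40 39
f 39 40 41
f 39 41 29
f 40 26 42
f 40 42 41
f 41 42 43
f 41 43 29
f 42 26 44
f 42 44 43
f 43 44 45
f 43 45 29
f 44 26 46
f 44 46 45
f 45 46 47
f 45 47 29
f 46 26 48
f 46 48 47
f 47 48 49
f 47 49 29
f 48 26 50
f 48 50 49
f 49 50 51
f 49 51 29
f 50 26 27
f 50 27 51
f 51 27 28
f 51 28 29
f 53 52 55
f 53 55 54
f 55 52 56
f 55 56 54
f 56 52 57
f 56 57 54
f 57 52 58
f 57 58 54
f 58 52 59
f 58 59 54
f 59 52 60
f 59 60 54
f 60 52 61
f 60 61 54
f 61 52 62
f 61 62 54
f 62 52 63
f 62 63 54
f 63 52 53
f 63 53 54
f 65 64 68
f 65 68 66
f 66 68 69
f 66 69 67
f 68 64 70
f 68 70 69
f 69 70 71
f 69 71 67
f 70 64 72
f 70 72 71
f 71 72 73
f 71 73 67
f 72 64 74
f 72 74 73
f 73 74 75
f 73 75 67
f 74 64 76
f 74 76 75
f 75 76 77
f 75 77 67
f 76 64 78
f 76 78 77
f 77 78 79
f 77 79 67
f 78 64 80
f 78 80 79
f 79 80 81
f 79 81 67
f 80 64 82
f 80 82 81
f 81 82 83
f 81 83 67
f 82 64 84
f 82 84 83
f 83 84 85
f 83 85 67
f 84 64 65
f 84 65 85
f 85 65 66
f 85 66 67



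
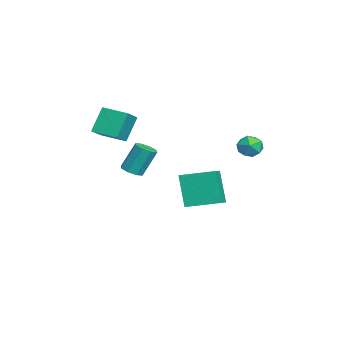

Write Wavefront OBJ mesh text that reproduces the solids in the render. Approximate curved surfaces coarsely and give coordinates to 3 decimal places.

v -0.517 -3.954 2.092
v -1.137 -3.431 3.46
v 0.138 -2.697 1.908
v -0.482 -2.173 3.275
v 0.442 -4.367 2.685
v -0.178 -3.843 4.052
v 1.097 -3.109 2.5
v 0.477 -2.586 3.868
v 2.312 -2.389 0.763
v 2.869 -2.565 0.902
v 2.724 -1.867 2.357
v 2.168 -1.691 2.217
v 2.86 -2.151 0.703
v 2.715 -1.453 2.158
v 2.53 -1.877 0.539
v 2.386 -1.179 1.993
v 2.073 -1.903 0.505
v 1.928 -1.205 1.96
v 1.756 -2.213 0.623
v 1.611 -1.515 2.078
v 1.765 -2.627 0.822
v 1.62 -1.929 2.277
v 2.094 -2.901 0.987
v 1.95 -2.203 2.441
v 2.552 -2.875 1.02
v 2.407 -2.177 2.475
v -2.947 0.342 -3.767
v -3.725 0.041 -1.873
v -2.655 2.224 -3.348
v -3.433 1.922 -1.453
v -2.087 0.138 -3.447
v -2.865 -0.164 -1.552
v -1.795 2.019 -3.027
v -2.573 1.718 -1.133
v 2.483 3.184 2.371
v 2.898 3.785 2.465
v 3.342 2.515 2.855
v 3.757 3.116 2.949
v 3.146 3.025 3.348
v 2.615 3.439 3.049
v 3.625 2.861 2.271
v 3.094 3.275 1.972
v 3.604 3.585 2.402
v 3.308 3.687 3.068
v 2.932 2.613 2.252
v 2.636 2.715 2.918
f 2 4 1
f 5 2 1
f 1 4 3
f 3 5 1
f 2 8 4
f 6 2 5
f 6 8 2
f 4 8 3
f 7 5 3
f 3 8 7
f 7 6 5
f 8 6 7
f 10 9 13
f 10 13 11
f 11 13 14
f 11 14 12
f 13 9 15
f 13 15 14
f 14 15 16
f 14 16 12
f 15 9 17
f 15 17 16
f 16 17 18
f 16 18 12
f 17 9 19
f 17 19 18
f 18 19 20
f 18 20 12
f 19 9 21
f 19 21 20
f 20 21 22
f 20 22 12
f 21 9 23
f 21 23 22
f 22 23 24
f 22 24 12
f 23 9 25
f 23 25 24
f 24 25 26
f 24 26 12
f 25 9 10
f 25 10 26
f 26 10 11
f 26 11 12
f 28 30 27
f 31 28 27
f 27 30 29
f 29 31 27
f 28 34 30
f 32 28 31
f 32 34 28
f 30 34 29
f 33 31 29
f 29 34 33
f 33 32 31
f 34 32 33
f 35 46 40
f 35 40 36
f 35 36 42
f 35 42 45
f 35 45 46
f 36 40 44
f 40 46 39
f 46 45 37
f 45 42 41
f 42 36 43
f 38 44 39
f 38 39 37
f 38 37 41
f 38 41 43
f 38 43 44
f 39 44 40
f 37 39 46
f 41 37 45
f 43 41 42
f 44 43 36



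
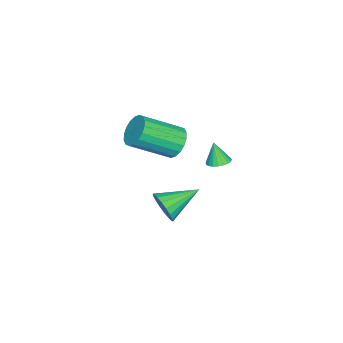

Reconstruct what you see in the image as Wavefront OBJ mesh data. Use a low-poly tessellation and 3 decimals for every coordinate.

v -2.192 1.957 -3.822
v -1.782 2.08 -3.135
v -3.468 3.063 -3.258
v -1.654 2.338 -3.352
v -1.633 2.52 -3.662
v -1.723 2.591 -4.004
v -1.905 2.536 -4.31
v -2.145 2.367 -4.519
v -2.394 2.116 -4.59
v -2.603 1.834 -4.509
v -2.731 1.576 -4.292
v -2.752 1.393 -3.982
v -2.662 1.323 -3.64
v -2.48 1.377 -3.334
v -2.24 1.547 -3.125
v -1.991 1.798 -3.054
v -2.126 2.578 0.583
v -1.442 2.855 0.301
v -0.45 1.46 1.335
v -1.134 1.182 1.617
v -1.487 3.041 0.595
v -0.495 1.646 1.63
v -1.658 3.136 0.887
v -0.666 1.741 1.922
v -1.922 3.12 1.119
v -0.93 1.725 2.154
v -2.226 2.997 1.245
v -1.234 1.602 2.279
v -2.511 2.791 1.239
v -1.519 1.396 2.273
v -2.719 2.542 1.103
v -1.727 1.147 2.138
v -2.81 2.3 0.865
v -1.818 0.905 1.899
v -2.765 2.114 0.57
v -1.773 0.719 1.605
v -2.594 2.019 0.278
v -1.602 0.624 1.313
v -2.33 2.035 0.046
v -1.338 0.64 1.081
v -2.026 2.158 -0.079
v -1.034 0.763 0.955
v -1.741 2.364 -0.073
v -0.749 0.969 0.961
v -1.533 2.613 0.062
v -0.541 1.218 1.097
v -3.733 3.816 -1.4
v -3.354 4.183 -1.246
v -3.867 3.524 -0.38
v -3.546 4.306 -1.236
v -3.771 4.344 -1.255
v -3.989 4.291 -1.299
v -4.163 4.156 -1.36
v -4.262 3.962 -1.428
v -4.27 3.742 -1.492
v -4.185 3.535 -1.54
v -4.022 3.377 -1.564
v -3.809 3.294 -1.559
v -3.582 3.302 -1.527
v -3.382 3.398 -1.473
v -3.242 3.567 -1.407
v -3.187 3.778 -1.339
v -3.227 3.996 -1.282
f 2 1 4
f 2 4 3
f 4 1 5
f 4 5 3
f 5 1 6
f 5 6 3
f 6 1 7
f 6 7 3
f 7 1 8
f 7 8 3
f 8 1 9
f 8 9 3
f 9 1 10
f 9 10 3
f 10 1 11
f 10 11 3
f 11 1 12
f 11 12 3
f 12 1 13
f 12 13 3
f 13 1 14
f 13 14 3
f 14 1 15
f 14 15 3
f 15 1 16
f 15 16 3
f 16 1 2
f 16 2 3
f 18 17 21
f 18 21 19
f 19 21 22
f 19 22 20
f 21 17 23
f 21 23 22
f 22 23 24
f 22 24 20
f 23 17 25
f 23 25 24
f 24 25 26
f 24 26 20
f 25 17 27
f 25 27 26
f 26 27 28
f 26 28 20
f 27 17 29
f 27 29 28
f 28 29 30
f 28 30 20
f 29 17 31
f 29 31 30
f 30 31 32
f 30 32 20
f 31 17 33
f 31 33 32
f 32 33 34
f 32 34 20
f 33 17 35
f 33 35 34
f 34 35 36
f 34 36 20
f 35 17 37
f 35 37 36
f 36 37 38
f 36 38 20
f 37 17 39
f 37 39 38
f 38 39 40
f 38 40 20
f 39 17 41
f 39 41 40
f 40 41 42
f 40 42 20
f 41 17 43
f 41 43 42
f 42 43 44
f 42 44 20
f 43 17 45
f 43 45 44
f 44 45 46
f 44 46 20
f 45 17 18
f 45 18 46
f 46 18 19
f 46 19 20
f 48 47 50
f 48 50 49
f 50 47 51
f 50 51 49
f 51 47 52
f 51 52 49
f 52 47 53
f 52 53 49
f 53 47 54
f 53 54 49
f 54 47 55
f 54 55 49
f 55 47 56
f 55 56 49
f 56 47 57
f 56 57 49
f 57 47 58
f 57 58 49
f 58 47 59
f 58 59 49
f 59 47 60
f 59 60 49
f 60 47 61
f 60 61 49
f 61 47 62
f 61 62 49
f 62 47 63
f 62 63 49
f 63 47 48
f 63 48 49



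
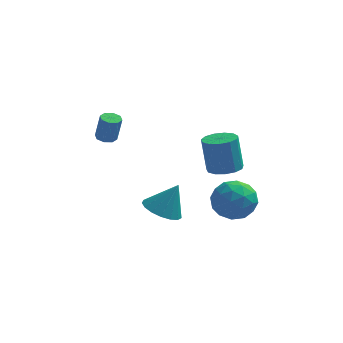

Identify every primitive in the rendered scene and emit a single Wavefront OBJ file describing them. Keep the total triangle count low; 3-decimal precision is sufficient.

v 2.287 0.267 1.093
v 2.908 0.959 1.091
v 2.594 1.246 3.045
v 1.973 0.553 3.047
v 2.443 1.177 0.984
v 2.129 1.464 2.939
v 1.929 1.106 0.912
v 1.615 1.392 2.867
v 1.528 0.768 0.898
v 1.215 1.055 2.852
v 1.369 0.271 0.945
v 1.055 0.558 2.899
v 1.501 -0.227 1.039
v 1.187 0.06 2.993
v 1.882 -0.568 1.15
v 1.568 -0.282 3.105
v 2.392 -0.645 1.243
v 2.078 -0.358 3.198
v 2.869 -0.432 1.289
v 2.555 -0.145 3.243
v 3.161 0.003 1.272
v 2.847 0.289 3.226
v 3.175 0.522 1.198
v 2.861 0.808 3.152
v -3.55 -0.245 3.214
v -3.175 -0.651 3.121
v -2.895 -0.72 4.552
v -3.27 -0.315 4.646
v -3.001 -0.26 3.106
v -2.721 -0.329 4.537
v -3.148 0.14 3.154
v -2.868 0.07 4.586
v -3.531 0.314 3.238
v -3.25 0.244 4.669
v -3.925 0.16 3.308
v -3.645 0.091 4.739
v -4.099 -0.231 3.323
v -3.819 -0.3 4.754
v -3.952 -0.63 3.274
v -3.672 -0.7 4.706
v -3.57 -0.804 3.191
v -3.289 -0.874 4.622
v -0.536 -2.266 -0.51
v 0.441 -2.397 -0.952
v 0.236 -1.914 1.09
v 0.343 -1.893 -1.015
v 0.043 -1.475 -0.963
v -0.389 -1.238 -0.807
v -0.855 -1.237 -0.582
v -1.247 -1.471 -0.341
v -1.477 -1.888 -0.139
v -1.491 -2.391 -0.021
v -1.286 -2.865 -0.016
v -0.909 -3.203 -0.123
v -0.447 -3.325 -0.319
v -0.005 -3.205 -0.559
v 0.315 -2.87 -0.787
v 3.016 -0.217 -0.03
v 3.961 -0.937 -0.422
v 1.859 -1.863 0.202
v 2.804 -2.583 -0.19
v 2.877 -2.002 0.916
v 3.592 -0.985 0.772
v 2.228 -1.815 -0.992
v 2.943 -0.798 -1.136
v 3.474 -1.925 -1.017
v 3.875 -2.04 0.162
v 1.945 -0.76 -0.382
v 2.346 -0.875 0.797
v 3.59 -0.433 -0.246
v 2.23 -2.367 0.026
v 2.273 -2.026 0.677
v 2.828 -2.449 0.446
v 3.373 -0.461 0.456
v 3.929 -0.884 0.225
v 3.292 -1.51 1.012
v 1.891 -1.916 -0.445
v 2.447 -2.339 -0.676
v 2.992 -0.351 -0.666
v 3.547 -0.774 -0.897
v 2.528 -1.29 -1.232
v 3.859 -1.436 -0.827
v 3.179 -2.403 -0.69
v 2.84 -1.952 -1.162
v 3.261 -1.354 -1.246
v 4.095 -1.505 -0.133
v 3.415 -2.472 0.003
v 3.458 -2.13 0.653
v 3.878 -1.533 0.569
v 3.809 -2.085 -0.483
v 2.405 -0.328 -0.223
v 1.725 -1.295 -0.087
v 1.942 -1.267 -0.789
v 2.362 -0.67 -0.873
v 2.641 -0.397 0.47
v 1.961 -1.364 0.607
v 2.559 -1.446 1.026
v 2.98 -0.848 0.942
v 2.011 -0.715 0.263
f 2 1 5
f 2 5 3
f 3 5 6
f 3 6 4
f 5 1 7
f 5 7 6
f 6 7 8
f 6 8 4
f 7 1 9
f 7 9 8
f 8 9 10
f 8 10 4
f 9 1 11
f 9 11 10
f 10 11 12
f 10 12 4
f 11 1 13
f 11 13 12
f 12 13 14
f 12 14 4
f 13 1 15
f 13 15 14
f 14 15 16
f 14 16 4
f 15 1 17
f 15 17 16
f 16 17 18
f 16 18 4
f 17 1 19
f 17 19 18
f 18 19 20
f 18 20 4
f 19 1 21
f 19 21 20
f 20 21 22
f 20 22 4
f 21 1 23
f 21 23 22
f 22 23 24
f 22 24 4
f 23 1 2
f 23 2 24
f 24 2 3
f 24 3 4
f 26 25 29
f 26 29 27
f 27 29 30
f 27 30 28
f 29 25 31
f 29 31 30
f 30 31 32
f 30 32 28
f 31 25 33
f 31 33 32
f 32 33 34
f 32 34 28
f 33 25 35
f 33 35 34
f 34 35 36
f 34 36 28
f 35 25 37
f 35 37 36
f 36 37 38
f 36 38 28
f 37 25 39
f 37 39 38
f 38 39 40
f 38 40 28
f 39 25 41
f 39 41 40
f 40 41 42
f 40 42 28
f 41 25 26
f 41 26 42
f 42 26 27
f 42 27 28
f 44 43 46
f 44 46 45
f 46 43 47
f 46 47 45
f 47 43 48
f 47 48 45
f 48 43 49
f 48 49 45
f 49 43 50
f 49 50 45
f 50 43 51
f 50 51 45
f 51 43 52
f 51 52 45
f 52 43 53
f 52 53 45
f 53 43 54
f 53 54 45
f 54 43 55
f 54 55 45
f 55 43 56
f 55 56 45
f 56 43 57
f 56 57 45
f 57 43 44
f 57 44 45
f 58 95 74
f 95 69 98
f 74 98 63
f 95 98 74
f 58 74 70
f 74 63 75
f 70 75 59
f 74 75 70
f 58 70 79
f 70 59 80
f 79 80 65
f 70 80 79
f 58 79 91
f 79 65 94
f 91 94 68
f 79 94 91
f 58 91 95
f 91 68 99
f 95 99 69
f 91 99 95
f 59 75 86
f 75 63 89
f 86 89 67
f 75 89 86
f 63 98 76
f 98 69 97
f 76 97 62
f 98 97 76
f 69 99 96
f 99 68 92
f 96 92 60
f 99 92 96
f 68 94 93
f 94 65 81
f 93 81 64
f 94 81 93
f 65 80 85
f 80 59 82
f 85 82 66
f 80 82 85
f 61 87 73
f 87 67 88
f 73 88 62
f 87 88 73
f 61 73 71
f 73 62 72
f 71 72 60
f 73 72 71
f 61 71 78
f 71 60 77
f 78 77 64
f 71 77 78
f 61 78 83
f 78 64 84
f 83 84 66
f 78 84 83
f 61 83 87
f 83 66 90
f 87 90 67
f 83 90 87
f 62 88 76
f 88 67 89
f 76 89 63
f 88 89 76
f 60 72 96
f 72 62 97
f 96 97 69
f 72 97 96
f 64 77 93
f 77 60 92
f 93 92 68
f 77 92 93
f 66 84 85
f 84 64 81
f 85 81 65
f 84 81 85
f 67 90 86
f 90 66 82
f 86 82 59
f 90 82 86

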